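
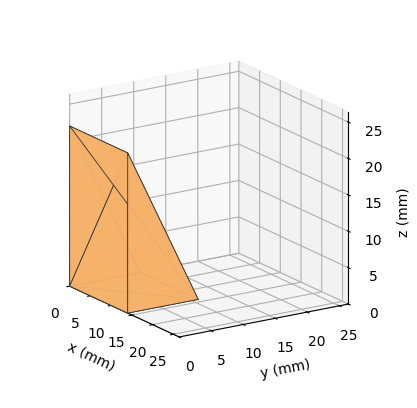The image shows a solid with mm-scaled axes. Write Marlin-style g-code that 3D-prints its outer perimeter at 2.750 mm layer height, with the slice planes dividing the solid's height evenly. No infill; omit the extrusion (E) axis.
Reading the render: the shape is a wedge (ramp): 14 × 11 mm base, rising to 22 mm along the y=0 edge and sloping linearly to z=0 at y=11 (dimensions read to the nearest mm from the axis ticks). For the g-code, the solid's height is divided into equal slices at the stated Δz and each level perimeter traced with G1 moves after a G0 lift.

; perimeter-only toolpath
G21 ; units = mm
G90 ; absolute positioning
G28 ; home
; layer 1
G0 Z2.750
G0 X0.000 Y0.000
G1 X14.000 Y0.000
G1 X14.000 Y9.625
G1 X0.000 Y9.625
G1 X0.000 Y0.000
; layer 2
G0 Z5.500
G0 X0.000 Y0.000
G1 X14.000 Y0.000
G1 X14.000 Y8.250
G1 X0.000 Y8.250
G1 X0.000 Y0.000
; layer 3
G0 Z8.250
G0 X0.000 Y0.000
G1 X14.000 Y0.000
G1 X14.000 Y6.875
G1 X0.000 Y6.875
G1 X0.000 Y0.000
; layer 4
G0 Z11.000
G0 X0.000 Y0.000
G1 X14.000 Y0.000
G1 X14.000 Y5.500
G1 X0.000 Y5.500
G1 X0.000 Y0.000
; layer 5
G0 Z13.750
G0 X0.000 Y0.000
G1 X14.000 Y0.000
G1 X14.000 Y4.125
G1 X0.000 Y4.125
G1 X0.000 Y0.000
; layer 6
G0 Z16.500
G0 X0.000 Y0.000
G1 X14.000 Y0.000
G1 X14.000 Y2.750
G1 X0.000 Y2.750
G1 X0.000 Y0.000
; layer 7
G0 Z19.250
G0 X0.000 Y0.000
G1 X14.000 Y0.000
G1 X14.000 Y1.375
G1 X0.000 Y1.375
G1 X0.000 Y0.000
M2 ; end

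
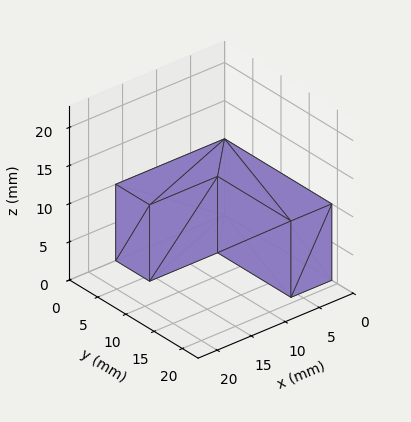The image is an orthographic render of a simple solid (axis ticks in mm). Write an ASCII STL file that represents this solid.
Reading the render: the shape is an L-shaped prism: outer 16 × 19 mm, arm thicknesses ≈ 6 mm (horizontal) and 6 mm (vertical), extruded 10 mm in z (dimensions read to the nearest mm from the axis ticks). For the STL, each face is triangulated and given an outward normal.

solid part
  facet normal 0.0000 0.0000 -1.0000
    outer loop
      vertex 16.0 6.0 0.0
      vertex 16.0 0.0 0.0
      vertex 0.0 0.0 0.0
    endloop
  endfacet
  facet normal 0.0000 0.0000 -1.0000
    outer loop
      vertex 6.0 6.0 0.0
      vertex 16.0 6.0 0.0
      vertex 0.0 0.0 0.0
    endloop
  endfacet
  facet normal 0.0000 0.0000 -1.0000
    outer loop
      vertex 6.0 19.0 0.0
      vertex 6.0 6.0 0.0
      vertex 0.0 0.0 0.0
    endloop
  endfacet
  facet normal 0.0000 0.0000 -1.0000
    outer loop
      vertex 0.0 19.0 0.0
      vertex 6.0 19.0 0.0
      vertex 0.0 0.0 0.0
    endloop
  endfacet
  facet normal 0.0000 0.0000 1.0000
    outer loop
      vertex 0.0 0.0 10.0
      vertex 16.0 0.0 10.0
      vertex 16.0 6.0 10.0
    endloop
  endfacet
  facet normal 0.0000 0.0000 1.0000
    outer loop
      vertex 0.0 0.0 10.0
      vertex 16.0 6.0 10.0
      vertex 6.0 6.0 10.0
    endloop
  endfacet
  facet normal 0.0000 0.0000 1.0000
    outer loop
      vertex 0.0 0.0 10.0
      vertex 6.0 6.0 10.0
      vertex 6.0 19.0 10.0
    endloop
  endfacet
  facet normal 0.0000 0.0000 1.0000
    outer loop
      vertex 0.0 0.0 10.0
      vertex 6.0 19.0 10.0
      vertex 0.0 19.0 10.0
    endloop
  endfacet
  facet normal 0.0000 -1.0000 0.0000
    outer loop
      vertex 0.0 0.0 0.0
      vertex 16.0 0.0 0.0
      vertex 16.0 0.0 10.0
    endloop
  endfacet
  facet normal 0.0000 -1.0000 0.0000
    outer loop
      vertex 0.0 0.0 0.0
      vertex 16.0 0.0 10.0
      vertex 0.0 0.0 10.0
    endloop
  endfacet
  facet normal 1.0000 0.0000 0.0000
    outer loop
      vertex 16.0 0.0 0.0
      vertex 16.0 6.0 0.0
      vertex 16.0 6.0 10.0
    endloop
  endfacet
  facet normal 1.0000 0.0000 0.0000
    outer loop
      vertex 16.0 0.0 0.0
      vertex 16.0 6.0 10.0
      vertex 16.0 0.0 10.0
    endloop
  endfacet
  facet normal 0.0000 1.0000 0.0000
    outer loop
      vertex 16.0 6.0 0.0
      vertex 6.0 6.0 0.0
      vertex 6.0 6.0 10.0
    endloop
  endfacet
  facet normal 0.0000 1.0000 0.0000
    outer loop
      vertex 16.0 6.0 0.0
      vertex 6.0 6.0 10.0
      vertex 16.0 6.0 10.0
    endloop
  endfacet
  facet normal 1.0000 0.0000 0.0000
    outer loop
      vertex 6.0 6.0 0.0
      vertex 6.0 19.0 0.0
      vertex 6.0 19.0 10.0
    endloop
  endfacet
  facet normal 1.0000 0.0000 0.0000
    outer loop
      vertex 6.0 6.0 0.0
      vertex 6.0 19.0 10.0
      vertex 6.0 6.0 10.0
    endloop
  endfacet
  facet normal 0.0000 1.0000 0.0000
    outer loop
      vertex 6.0 19.0 0.0
      vertex 0.0 19.0 0.0
      vertex 0.0 19.0 10.0
    endloop
  endfacet
  facet normal 0.0000 1.0000 0.0000
    outer loop
      vertex 6.0 19.0 0.0
      vertex 0.0 19.0 10.0
      vertex 6.0 19.0 10.0
    endloop
  endfacet
  facet normal -1.0000 0.0000 0.0000
    outer loop
      vertex 0.0 19.0 0.0
      vertex 0.0 0.0 0.0
      vertex 0.0 0.0 10.0
    endloop
  endfacet
  facet normal -1.0000 0.0000 0.0000
    outer loop
      vertex 0.0 19.0 0.0
      vertex 0.0 0.0 10.0
      vertex 0.0 19.0 10.0
    endloop
  endfacet
endsolid part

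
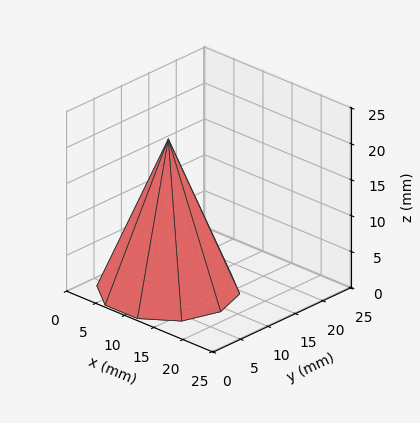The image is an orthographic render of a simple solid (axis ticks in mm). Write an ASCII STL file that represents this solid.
Reading the render: the shape is a regular 10-sided pyramid, base circumscribed radius ≈ 9 mm, apex at z ≈ 21 mm (dimensions read to the nearest mm from the axis ticks). For the STL, each face is triangulated and given an outward normal.

solid part
  facet normal 0.0000 0.0000 -1.0000
    outer loop
      vertex 11.781 17.560 0.000
      vertex 16.281 14.290 0.000
      vertex 18.000 9.000 0.000
    endloop
  endfacet
  facet normal 0.0000 0.0000 -1.0000
    outer loop
      vertex 6.219 17.560 0.000
      vertex 11.781 17.560 0.000
      vertex 18.000 9.000 0.000
    endloop
  endfacet
  facet normal 0.0000 0.0000 -1.0000
    outer loop
      vertex 1.719 14.290 0.000
      vertex 6.219 17.560 0.000
      vertex 18.000 9.000 0.000
    endloop
  endfacet
  facet normal 0.0000 0.0000 -1.0000
    outer loop
      vertex 0.000 9.000 0.000
      vertex 1.719 14.290 0.000
      vertex 18.000 9.000 0.000
    endloop
  endfacet
  facet normal 0.0000 0.0000 -1.0000
    outer loop
      vertex 1.719 3.710 0.000
      vertex 0.000 9.000 0.000
      vertex 18.000 9.000 0.000
    endloop
  endfacet
  facet normal 0.0000 0.0000 -1.0000
    outer loop
      vertex 6.219 0.440 0.000
      vertex 1.719 3.710 0.000
      vertex 18.000 9.000 0.000
    endloop
  endfacet
  facet normal 0.0000 0.0000 -1.0000
    outer loop
      vertex 11.781 0.440 0.000
      vertex 6.219 0.440 0.000
      vertex 18.000 9.000 0.000
    endloop
  endfacet
  facet normal 0.0000 0.0000 -1.0000
    outer loop
      vertex 16.281 3.710 0.000
      vertex 11.781 0.440 0.000
      vertex 18.000 9.000 0.000
    endloop
  endfacet
  facet normal 0.8807 0.2862 0.3774
    outer loop
      vertex 18.000 9.000 0.000
      vertex 16.281 14.290 0.000
      vertex 9.000 9.000 21.000
    endloop
  endfacet
  facet normal 0.5444 0.7491 0.3774
    outer loop
      vertex 16.281 14.290 0.000
      vertex 11.781 17.560 0.000
      vertex 9.000 9.000 21.000
    endloop
  endfacet
  facet normal 0.0000 0.9260 0.3775
    outer loop
      vertex 11.781 17.560 0.000
      vertex 6.219 17.560 0.000
      vertex 9.000 9.000 21.000
    endloop
  endfacet
  facet normal -0.5444 0.7491 0.3774
    outer loop
      vertex 6.219 17.560 0.000
      vertex 1.719 14.290 0.000
      vertex 9.000 9.000 21.000
    endloop
  endfacet
  facet normal -0.8807 0.2862 0.3774
    outer loop
      vertex 1.719 14.290 0.000
      vertex 0.000 9.000 0.000
      vertex 9.000 9.000 21.000
    endloop
  endfacet
  facet normal -0.8807 -0.2862 0.3774
    outer loop
      vertex 0.000 9.000 0.000
      vertex 1.719 3.710 0.000
      vertex 9.000 9.000 21.000
    endloop
  endfacet
  facet normal -0.5444 -0.7491 0.3774
    outer loop
      vertex 1.719 3.710 0.000
      vertex 6.219 0.440 0.000
      vertex 9.000 9.000 21.000
    endloop
  endfacet
  facet normal 0.0000 -0.9260 0.3775
    outer loop
      vertex 6.219 0.440 0.000
      vertex 11.781 0.440 0.000
      vertex 9.000 9.000 21.000
    endloop
  endfacet
  facet normal 0.5444 -0.7491 0.3774
    outer loop
      vertex 11.781 0.440 0.000
      vertex 16.281 3.710 0.000
      vertex 9.000 9.000 21.000
    endloop
  endfacet
  facet normal 0.8807 -0.2862 0.3774
    outer loop
      vertex 16.281 3.710 0.000
      vertex 18.000 9.000 0.000
      vertex 9.000 9.000 21.000
    endloop
  endfacet
endsolid part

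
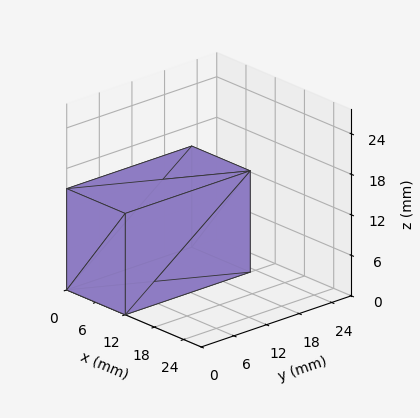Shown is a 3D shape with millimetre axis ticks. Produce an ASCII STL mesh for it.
Reading the render: the shape is a rectangular box, roughly 12 × 23 mm footprint and 15 mm tall (dimensions read to the nearest mm from the axis ticks). For the STL, each face is triangulated and given an outward normal.

solid part
  facet normal 0.0000 0.0000 -1.0000
    outer loop
      vertex 12.00 23.00 0.00
      vertex 12.00 0.00 0.00
      vertex 0.00 0.00 0.00
    endloop
  endfacet
  facet normal 0.0000 0.0000 -1.0000
    outer loop
      vertex 0.00 23.00 0.00
      vertex 12.00 23.00 0.00
      vertex 0.00 0.00 0.00
    endloop
  endfacet
  facet normal 0.0000 0.0000 1.0000
    outer loop
      vertex 0.00 0.00 15.00
      vertex 12.00 0.00 15.00
      vertex 12.00 23.00 15.00
    endloop
  endfacet
  facet normal 0.0000 0.0000 1.0000
    outer loop
      vertex 0.00 0.00 15.00
      vertex 12.00 23.00 15.00
      vertex 0.00 23.00 15.00
    endloop
  endfacet
  facet normal 0.0000 -1.0000 0.0000
    outer loop
      vertex 0.00 0.00 0.00
      vertex 12.00 0.00 0.00
      vertex 12.00 0.00 15.00
    endloop
  endfacet
  facet normal 0.0000 -1.0000 0.0000
    outer loop
      vertex 0.00 0.00 0.00
      vertex 12.00 0.00 15.00
      vertex 0.00 0.00 15.00
    endloop
  endfacet
  facet normal 0.0000 1.0000 0.0000
    outer loop
      vertex 12.00 23.00 15.00
      vertex 12.00 23.00 0.00
      vertex 0.00 23.00 0.00
    endloop
  endfacet
  facet normal 0.0000 1.0000 0.0000
    outer loop
      vertex 0.00 23.00 15.00
      vertex 12.00 23.00 15.00
      vertex 0.00 23.00 0.00
    endloop
  endfacet
  facet normal -1.0000 0.0000 0.0000
    outer loop
      vertex 0.00 23.00 15.00
      vertex 0.00 23.00 0.00
      vertex 0.00 0.00 0.00
    endloop
  endfacet
  facet normal -1.0000 0.0000 0.0000
    outer loop
      vertex 0.00 0.00 15.00
      vertex 0.00 23.00 15.00
      vertex 0.00 0.00 0.00
    endloop
  endfacet
  facet normal 1.0000 0.0000 0.0000
    outer loop
      vertex 12.00 0.00 0.00
      vertex 12.00 23.00 0.00
      vertex 12.00 23.00 15.00
    endloop
  endfacet
  facet normal 1.0000 0.0000 0.0000
    outer loop
      vertex 12.00 0.00 0.00
      vertex 12.00 23.00 15.00
      vertex 12.00 0.00 15.00
    endloop
  endfacet
endsolid part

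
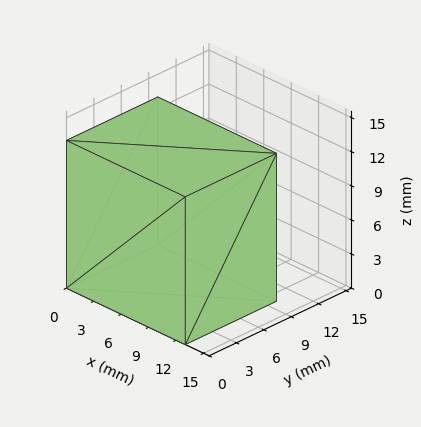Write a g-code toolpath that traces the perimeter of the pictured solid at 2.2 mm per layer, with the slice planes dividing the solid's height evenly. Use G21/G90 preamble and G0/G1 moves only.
Reading the render: the shape is a rectangular box, roughly 13 × 10 mm footprint and 13 mm tall (dimensions read to the nearest mm from the axis ticks). For the g-code, the solid's height is divided into equal slices at the stated Δz and each level perimeter traced with G1 moves after a G0 lift.

; perimeter-only toolpath
G21 ; units = mm
G90 ; absolute positioning
G28 ; home
; layer 1
G0 Z2.2
G0 X0.0 Y0.0
G1 X13.0 Y0.0
G1 X13.0 Y10.0
G1 X0.0 Y10.0
G1 X0.0 Y0.0
; layer 2
G0 Z4.3
G0 X0.0 Y0.0
G1 X13.0 Y0.0
G1 X13.0 Y10.0
G1 X0.0 Y10.0
G1 X0.0 Y0.0
; layer 3
G0 Z6.5
G0 X0.0 Y0.0
G1 X13.0 Y0.0
G1 X13.0 Y10.0
G1 X0.0 Y10.0
G1 X0.0 Y0.0
; layer 4
G0 Z8.7
G0 X0.0 Y0.0
G1 X13.0 Y0.0
G1 X13.0 Y10.0
G1 X0.0 Y10.0
G1 X0.0 Y0.0
; layer 5
G0 Z10.8
G0 X0.0 Y0.0
G1 X13.0 Y0.0
G1 X13.0 Y10.0
G1 X0.0 Y10.0
G1 X0.0 Y0.0
; layer 6
G0 Z13.0
G0 X0.0 Y0.0
G1 X13.0 Y0.0
G1 X13.0 Y10.0
G1 X0.0 Y10.0
G1 X0.0 Y0.0
M2 ; end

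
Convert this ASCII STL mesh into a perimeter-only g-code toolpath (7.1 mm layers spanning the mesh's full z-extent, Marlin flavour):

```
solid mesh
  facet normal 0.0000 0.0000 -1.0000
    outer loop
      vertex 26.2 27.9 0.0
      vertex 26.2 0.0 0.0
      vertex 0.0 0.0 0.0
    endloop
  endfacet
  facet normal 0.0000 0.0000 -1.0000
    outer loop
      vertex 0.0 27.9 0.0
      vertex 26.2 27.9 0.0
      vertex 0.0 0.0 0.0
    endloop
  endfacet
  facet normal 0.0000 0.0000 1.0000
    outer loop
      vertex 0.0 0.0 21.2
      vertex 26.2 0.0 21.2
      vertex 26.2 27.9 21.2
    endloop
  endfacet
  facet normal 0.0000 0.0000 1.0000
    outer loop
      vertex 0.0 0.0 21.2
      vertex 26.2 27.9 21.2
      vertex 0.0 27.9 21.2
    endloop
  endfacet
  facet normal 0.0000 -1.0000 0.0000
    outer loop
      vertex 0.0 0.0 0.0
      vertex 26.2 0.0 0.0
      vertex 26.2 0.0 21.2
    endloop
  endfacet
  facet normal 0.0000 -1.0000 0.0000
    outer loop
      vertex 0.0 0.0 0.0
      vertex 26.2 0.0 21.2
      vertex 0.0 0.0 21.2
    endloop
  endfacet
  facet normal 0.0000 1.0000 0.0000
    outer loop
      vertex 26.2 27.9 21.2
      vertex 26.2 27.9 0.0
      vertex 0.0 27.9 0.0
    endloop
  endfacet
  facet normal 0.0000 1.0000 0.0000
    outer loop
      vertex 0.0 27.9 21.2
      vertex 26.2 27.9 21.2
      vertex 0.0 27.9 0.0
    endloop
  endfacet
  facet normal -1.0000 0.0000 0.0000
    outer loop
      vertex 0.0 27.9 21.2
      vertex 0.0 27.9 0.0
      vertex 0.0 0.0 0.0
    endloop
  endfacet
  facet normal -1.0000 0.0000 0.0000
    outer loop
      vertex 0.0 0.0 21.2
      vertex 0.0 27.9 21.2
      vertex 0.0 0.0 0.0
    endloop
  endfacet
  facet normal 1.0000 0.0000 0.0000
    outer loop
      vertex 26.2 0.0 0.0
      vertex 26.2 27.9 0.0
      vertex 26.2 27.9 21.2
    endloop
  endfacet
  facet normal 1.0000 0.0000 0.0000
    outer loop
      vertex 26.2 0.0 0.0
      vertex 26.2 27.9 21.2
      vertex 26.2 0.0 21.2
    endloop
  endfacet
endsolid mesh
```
; perimeter-only toolpath
G21 ; units = mm
G90 ; absolute positioning
G28 ; home
; layer 1
G0 Z7.1
G0 X0.0 Y0.0
G1 X26.2 Y0.0
G1 X26.2 Y27.9
G1 X0.0 Y27.9
G1 X0.0 Y0.0
; layer 2
G0 Z14.1
G0 X0.0 Y0.0
G1 X26.2 Y0.0
G1 X26.2 Y27.9
G1 X0.0 Y27.9
G1 X0.0 Y0.0
; layer 3
G0 Z21.2
G0 X0.0 Y0.0
G1 X26.2 Y0.0
G1 X26.2 Y27.9
G1 X0.0 Y27.9
G1 X0.0 Y0.0
M2 ; end

The solid is a rectangular box, roughly 26.2 × 27.9 mm footprint and 21.2 mm tall. Slicing at Δz = 7.1 mm — 3 equal slices spanning the solid's height, so layer i sits at z = i·h/3 — gives 3 non-empty perimeters. Each is a 4-segment closed polygon; G0 lifts to the layer z and rapids to the start vertex, then G1 traces the edges.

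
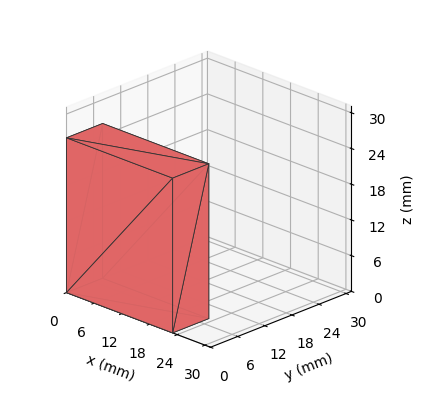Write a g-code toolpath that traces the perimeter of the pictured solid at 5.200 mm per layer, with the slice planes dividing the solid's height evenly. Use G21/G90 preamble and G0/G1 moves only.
Reading the render: the shape is a rectangular box, roughly 23 × 8 mm footprint and 26 mm tall (dimensions read to the nearest mm from the axis ticks). For the g-code, the solid's height is divided into equal slices at the stated Δz and each level perimeter traced with G1 moves after a G0 lift.

; perimeter-only toolpath
G21 ; units = mm
G90 ; absolute positioning
G28 ; home
; layer 1
G0 Z5.200
G0 X0.000 Y0.000
G1 X23.000 Y0.000
G1 X23.000 Y8.000
G1 X0.000 Y8.000
G1 X0.000 Y0.000
; layer 2
G0 Z10.400
G0 X0.000 Y0.000
G1 X23.000 Y0.000
G1 X23.000 Y8.000
G1 X0.000 Y8.000
G1 X0.000 Y0.000
; layer 3
G0 Z15.600
G0 X0.000 Y0.000
G1 X23.000 Y0.000
G1 X23.000 Y8.000
G1 X0.000 Y8.000
G1 X0.000 Y0.000
; layer 4
G0 Z20.800
G0 X0.000 Y0.000
G1 X23.000 Y0.000
G1 X23.000 Y8.000
G1 X0.000 Y8.000
G1 X0.000 Y0.000
; layer 5
G0 Z26.000
G0 X0.000 Y0.000
G1 X23.000 Y0.000
G1 X23.000 Y8.000
G1 X0.000 Y8.000
G1 X0.000 Y0.000
M2 ; end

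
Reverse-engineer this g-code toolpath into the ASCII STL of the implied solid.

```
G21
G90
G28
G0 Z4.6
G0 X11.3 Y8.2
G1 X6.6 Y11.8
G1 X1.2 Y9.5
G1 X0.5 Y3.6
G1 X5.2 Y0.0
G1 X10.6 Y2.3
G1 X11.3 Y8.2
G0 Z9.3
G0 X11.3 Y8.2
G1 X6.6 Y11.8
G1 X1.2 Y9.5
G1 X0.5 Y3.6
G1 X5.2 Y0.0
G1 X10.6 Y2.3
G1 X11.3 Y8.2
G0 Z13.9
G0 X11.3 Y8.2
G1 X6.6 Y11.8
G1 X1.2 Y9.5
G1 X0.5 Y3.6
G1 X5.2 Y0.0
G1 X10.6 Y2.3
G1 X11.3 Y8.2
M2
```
solid part
  facet normal 0.0000 0.0000 -1.0000
    outer loop
      vertex 1.2 9.5 0.0
      vertex 6.6 11.8 0.0
      vertex 11.3 8.2 0.0
    endloop
  endfacet
  facet normal 0.0000 0.0000 -1.0000
    outer loop
      vertex 0.5 3.6 0.0
      vertex 1.2 9.5 0.0
      vertex 11.3 8.2 0.0
    endloop
  endfacet
  facet normal 0.0000 0.0000 -1.0000
    outer loop
      vertex 5.2 0.0 0.0
      vertex 0.5 3.6 0.0
      vertex 11.3 8.2 0.0
    endloop
  endfacet
  facet normal 0.0000 0.0000 -1.0000
    outer loop
      vertex 10.6 2.3 0.0
      vertex 5.2 0.0 0.0
      vertex 11.3 8.2 0.0
    endloop
  endfacet
  facet normal 0.0000 0.0000 1.0000
    outer loop
      vertex 11.3 8.2 13.9
      vertex 6.6 11.8 13.9
      vertex 1.2 9.5 13.9
    endloop
  endfacet
  facet normal 0.0000 0.0000 1.0000
    outer loop
      vertex 11.3 8.2 13.9
      vertex 1.2 9.5 13.9
      vertex 0.5 3.6 13.9
    endloop
  endfacet
  facet normal 0.0000 0.0000 1.0000
    outer loop
      vertex 11.3 8.2 13.9
      vertex 0.5 3.6 13.9
      vertex 5.2 0.0 13.9
    endloop
  endfacet
  facet normal 0.0000 0.0000 1.0000
    outer loop
      vertex 11.3 8.2 13.9
      vertex 5.2 0.0 13.9
      vertex 10.6 2.3 13.9
    endloop
  endfacet
  facet normal 0.6081 0.7939 0.0000
    outer loop
      vertex 11.3 8.2 0.0
      vertex 6.6 11.8 0.0
      vertex 6.6 11.8 13.9
    endloop
  endfacet
  facet normal 0.6081 0.7939 0.0000
    outer loop
      vertex 11.3 8.2 0.0
      vertex 6.6 11.8 13.9
      vertex 11.3 8.2 13.9
    endloop
  endfacet
  facet normal -0.3919 0.9200 0.0000
    outer loop
      vertex 6.6 11.8 0.0
      vertex 1.2 9.5 0.0
      vertex 1.2 9.5 13.9
    endloop
  endfacet
  facet normal -0.3919 0.9200 0.0000
    outer loop
      vertex 6.6 11.8 0.0
      vertex 1.2 9.5 13.9
      vertex 6.6 11.8 13.9
    endloop
  endfacet
  facet normal -0.9930 0.1178 0.0000
    outer loop
      vertex 1.2 9.5 0.0
      vertex 0.5 3.6 0.0
      vertex 0.5 3.6 13.9
    endloop
  endfacet
  facet normal -0.9930 0.1178 0.0000
    outer loop
      vertex 1.2 9.5 0.0
      vertex 0.5 3.6 13.9
      vertex 1.2 9.5 13.9
    endloop
  endfacet
  facet normal -0.6081 -0.7939 0.0000
    outer loop
      vertex 0.5 3.6 0.0
      vertex 5.2 0.0 0.0
      vertex 5.2 0.0 13.9
    endloop
  endfacet
  facet normal -0.6081 -0.7939 0.0000
    outer loop
      vertex 0.5 3.6 0.0
      vertex 5.2 0.0 13.9
      vertex 0.5 3.6 13.9
    endloop
  endfacet
  facet normal 0.3919 -0.9200 0.0000
    outer loop
      vertex 5.2 0.0 0.0
      vertex 10.6 2.3 0.0
      vertex 10.6 2.3 13.9
    endloop
  endfacet
  facet normal 0.3919 -0.9200 0.0000
    outer loop
      vertex 5.2 0.0 0.0
      vertex 10.6 2.3 13.9
      vertex 5.2 0.0 13.9
    endloop
  endfacet
  facet normal 0.9930 -0.1178 0.0000
    outer loop
      vertex 10.6 2.3 0.0
      vertex 11.3 8.2 0.0
      vertex 11.3 8.2 13.9
    endloop
  endfacet
  facet normal 0.9930 -0.1178 0.0000
    outer loop
      vertex 10.6 2.3 0.0
      vertex 11.3 8.2 13.9
      vertex 10.6 2.3 13.9
    endloop
  endfacet
endsolid part

The G0 Z moves step by Δz≈4.6 mm. Every layer's G1 loop is the same polygon, so the solid is a straight extrusion of it from z=0 to z≈13.9. Closing with flat bottom and top caps and triangulating gives 20 facets — a regular 6-sided prism (a cylinder approximated with 6 flat sides), circumscribed radius ≈ 5.9 mm, height ≈ 13.9 mm.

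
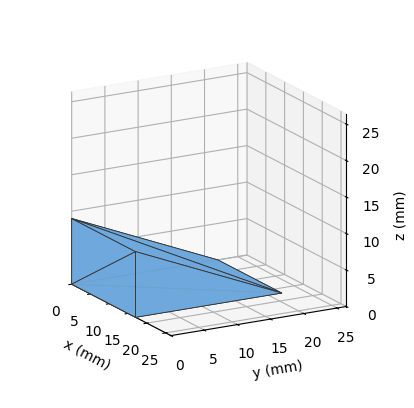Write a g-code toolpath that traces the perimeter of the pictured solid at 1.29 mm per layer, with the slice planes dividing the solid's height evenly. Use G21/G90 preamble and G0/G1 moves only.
Reading the render: the shape is a wedge (ramp): 17 × 22 mm base, rising to 9 mm along the y=0 edge and sloping linearly to z=0 at y=22 (dimensions read to the nearest mm from the axis ticks). For the g-code, the solid's height is divided into equal slices at the stated Δz and each level perimeter traced with G1 moves after a G0 lift.

; perimeter-only toolpath
G21 ; units = mm
G90 ; absolute positioning
G28 ; home
; layer 1
G0 Z1.29
G0 X0.00 Y0.00
G1 X17.00 Y0.00
G1 X17.00 Y18.86
G1 X0.00 Y18.86
G1 X0.00 Y0.00
; layer 2
G0 Z2.57
G0 X0.00 Y0.00
G1 X17.00 Y0.00
G1 X17.00 Y15.71
G1 X0.00 Y15.71
G1 X0.00 Y0.00
; layer 3
G0 Z3.86
G0 X0.00 Y0.00
G1 X17.00 Y0.00
G1 X17.00 Y12.57
G1 X0.00 Y12.57
G1 X0.00 Y0.00
; layer 4
G0 Z5.14
G0 X0.00 Y0.00
G1 X17.00 Y0.00
G1 X17.00 Y9.43
G1 X0.00 Y9.43
G1 X0.00 Y0.00
; layer 5
G0 Z6.43
G0 X0.00 Y0.00
G1 X17.00 Y0.00
G1 X17.00 Y6.29
G1 X0.00 Y6.29
G1 X0.00 Y0.00
; layer 6
G0 Z7.71
G0 X0.00 Y0.00
G1 X17.00 Y0.00
G1 X17.00 Y3.14
G1 X0.00 Y3.14
G1 X0.00 Y0.00
M2 ; end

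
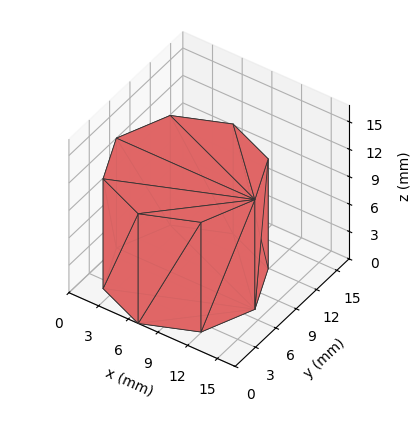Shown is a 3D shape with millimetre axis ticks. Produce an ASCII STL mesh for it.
Reading the render: the shape is a regular 8-sided prism (a cylinder approximated with 8 flat sides), circumscribed radius ≈ 7 mm, height ≈ 12 mm (dimensions read to the nearest mm from the axis ticks). For the STL, each face is triangulated and given an outward normal.

solid part
  facet normal 0.0000 0.0000 -1.0000
    outer loop
      vertex 7.000 14.000 0.000
      vertex 11.950 11.950 0.000
      vertex 14.000 7.000 0.000
    endloop
  endfacet
  facet normal 0.0000 0.0000 -1.0000
    outer loop
      vertex 2.050 11.950 0.000
      vertex 7.000 14.000 0.000
      vertex 14.000 7.000 0.000
    endloop
  endfacet
  facet normal 0.0000 0.0000 -1.0000
    outer loop
      vertex 0.000 7.000 0.000
      vertex 2.050 11.950 0.000
      vertex 14.000 7.000 0.000
    endloop
  endfacet
  facet normal 0.0000 0.0000 -1.0000
    outer loop
      vertex 2.050 2.050 0.000
      vertex 0.000 7.000 0.000
      vertex 14.000 7.000 0.000
    endloop
  endfacet
  facet normal 0.0000 0.0000 -1.0000
    outer loop
      vertex 7.000 0.000 0.000
      vertex 2.050 2.050 0.000
      vertex 14.000 7.000 0.000
    endloop
  endfacet
  facet normal 0.0000 0.0000 -1.0000
    outer loop
      vertex 11.950 2.050 0.000
      vertex 7.000 0.000 0.000
      vertex 14.000 7.000 0.000
    endloop
  endfacet
  facet normal 0.0000 0.0000 1.0000
    outer loop
      vertex 14.000 7.000 12.000
      vertex 11.950 11.950 12.000
      vertex 7.000 14.000 12.000
    endloop
  endfacet
  facet normal 0.0000 0.0000 1.0000
    outer loop
      vertex 14.000 7.000 12.000
      vertex 7.000 14.000 12.000
      vertex 2.050 11.950 12.000
    endloop
  endfacet
  facet normal 0.0000 0.0000 1.0000
    outer loop
      vertex 14.000 7.000 12.000
      vertex 2.050 11.950 12.000
      vertex 0.000 7.000 12.000
    endloop
  endfacet
  facet normal 0.0000 0.0000 1.0000
    outer loop
      vertex 14.000 7.000 12.000
      vertex 0.000 7.000 12.000
      vertex 2.050 2.050 12.000
    endloop
  endfacet
  facet normal 0.0000 0.0000 1.0000
    outer loop
      vertex 14.000 7.000 12.000
      vertex 2.050 2.050 12.000
      vertex 7.000 0.000 12.000
    endloop
  endfacet
  facet normal 0.0000 0.0000 1.0000
    outer loop
      vertex 14.000 7.000 12.000
      vertex 7.000 0.000 12.000
      vertex 11.950 2.050 12.000
    endloop
  endfacet
  facet normal 0.9239 0.3826 0.0000
    outer loop
      vertex 14.000 7.000 0.000
      vertex 11.950 11.950 0.000
      vertex 11.950 11.950 12.000
    endloop
  endfacet
  facet normal 0.9239 0.3826 0.0000
    outer loop
      vertex 14.000 7.000 0.000
      vertex 11.950 11.950 12.000
      vertex 14.000 7.000 12.000
    endloop
  endfacet
  facet normal 0.3826 0.9239 0.0000
    outer loop
      vertex 11.950 11.950 0.000
      vertex 7.000 14.000 0.000
      vertex 7.000 14.000 12.000
    endloop
  endfacet
  facet normal 0.3826 0.9239 0.0000
    outer loop
      vertex 11.950 11.950 0.000
      vertex 7.000 14.000 12.000
      vertex 11.950 11.950 12.000
    endloop
  endfacet
  facet normal -0.3826 0.9239 0.0000
    outer loop
      vertex 7.000 14.000 0.000
      vertex 2.050 11.950 0.000
      vertex 2.050 11.950 12.000
    endloop
  endfacet
  facet normal -0.3826 0.9239 0.0000
    outer loop
      vertex 7.000 14.000 0.000
      vertex 2.050 11.950 12.000
      vertex 7.000 14.000 12.000
    endloop
  endfacet
  facet normal -0.9239 0.3826 0.0000
    outer loop
      vertex 2.050 11.950 0.000
      vertex 0.000 7.000 0.000
      vertex 0.000 7.000 12.000
    endloop
  endfacet
  facet normal -0.9239 0.3826 0.0000
    outer loop
      vertex 2.050 11.950 0.000
      vertex 0.000 7.000 12.000
      vertex 2.050 11.950 12.000
    endloop
  endfacet
  facet normal -0.9239 -0.3826 0.0000
    outer loop
      vertex 0.000 7.000 0.000
      vertex 2.050 2.050 0.000
      vertex 2.050 2.050 12.000
    endloop
  endfacet
  facet normal -0.9239 -0.3826 0.0000
    outer loop
      vertex 0.000 7.000 0.000
      vertex 2.050 2.050 12.000
      vertex 0.000 7.000 12.000
    endloop
  endfacet
  facet normal -0.3826 -0.9239 0.0000
    outer loop
      vertex 2.050 2.050 0.000
      vertex 7.000 0.000 0.000
      vertex 7.000 0.000 12.000
    endloop
  endfacet
  facet normal -0.3826 -0.9239 0.0000
    outer loop
      vertex 2.050 2.050 0.000
      vertex 7.000 0.000 12.000
      vertex 2.050 2.050 12.000
    endloop
  endfacet
  facet normal 0.3826 -0.9239 0.0000
    outer loop
      vertex 7.000 0.000 0.000
      vertex 11.950 2.050 0.000
      vertex 11.950 2.050 12.000
    endloop
  endfacet
  facet normal 0.3826 -0.9239 0.0000
    outer loop
      vertex 7.000 0.000 0.000
      vertex 11.950 2.050 12.000
      vertex 7.000 0.000 12.000
    endloop
  endfacet
  facet normal 0.9239 -0.3826 0.0000
    outer loop
      vertex 11.950 2.050 0.000
      vertex 14.000 7.000 0.000
      vertex 14.000 7.000 12.000
    endloop
  endfacet
  facet normal 0.9239 -0.3826 0.0000
    outer loop
      vertex 11.950 2.050 0.000
      vertex 14.000 7.000 12.000
      vertex 11.950 2.050 12.000
    endloop
  endfacet
endsolid part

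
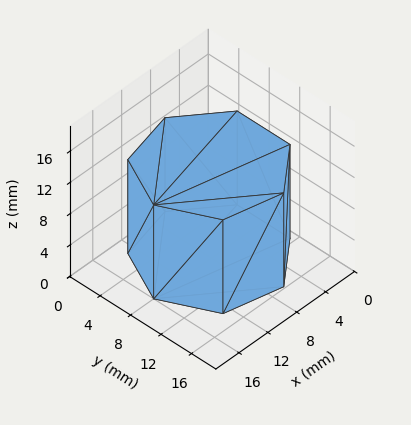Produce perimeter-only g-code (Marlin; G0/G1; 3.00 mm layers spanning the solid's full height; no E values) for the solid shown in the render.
Reading the render: the shape is a regular 7-sided prism (a cylinder approximated with 7 flat sides), circumscribed radius ≈ 8 mm, height ≈ 12 mm (dimensions read to the nearest mm from the axis ticks). For the g-code, the solid's height is divided into equal slices at the stated Δz and each level perimeter traced with G1 moves after a G0 lift.

; perimeter-only toolpath
G21 ; units = mm
G90 ; absolute positioning
G28 ; home
; layer 1
G0 Z3.00
G0 X16.00 Y8.00
G1 X12.99 Y14.25
G1 X6.22 Y15.80
G1 X0.79 Y11.47
G1 X0.79 Y4.53
G1 X6.22 Y0.20
G1 X12.99 Y1.75
G1 X16.00 Y8.00
; layer 2
G0 Z6.00
G0 X16.00 Y8.00
G1 X12.99 Y14.25
G1 X6.22 Y15.80
G1 X0.79 Y11.47
G1 X0.79 Y4.53
G1 X6.22 Y0.20
G1 X12.99 Y1.75
G1 X16.00 Y8.00
; layer 3
G0 Z9.00
G0 X16.00 Y8.00
G1 X12.99 Y14.25
G1 X6.22 Y15.80
G1 X0.79 Y11.47
G1 X0.79 Y4.53
G1 X6.22 Y0.20
G1 X12.99 Y1.75
G1 X16.00 Y8.00
; layer 4
G0 Z12.00
G0 X16.00 Y8.00
G1 X12.99 Y14.25
G1 X6.22 Y15.80
G1 X0.79 Y11.47
G1 X0.79 Y4.53
G1 X6.22 Y0.20
G1 X12.99 Y1.75
G1 X16.00 Y8.00
M2 ; end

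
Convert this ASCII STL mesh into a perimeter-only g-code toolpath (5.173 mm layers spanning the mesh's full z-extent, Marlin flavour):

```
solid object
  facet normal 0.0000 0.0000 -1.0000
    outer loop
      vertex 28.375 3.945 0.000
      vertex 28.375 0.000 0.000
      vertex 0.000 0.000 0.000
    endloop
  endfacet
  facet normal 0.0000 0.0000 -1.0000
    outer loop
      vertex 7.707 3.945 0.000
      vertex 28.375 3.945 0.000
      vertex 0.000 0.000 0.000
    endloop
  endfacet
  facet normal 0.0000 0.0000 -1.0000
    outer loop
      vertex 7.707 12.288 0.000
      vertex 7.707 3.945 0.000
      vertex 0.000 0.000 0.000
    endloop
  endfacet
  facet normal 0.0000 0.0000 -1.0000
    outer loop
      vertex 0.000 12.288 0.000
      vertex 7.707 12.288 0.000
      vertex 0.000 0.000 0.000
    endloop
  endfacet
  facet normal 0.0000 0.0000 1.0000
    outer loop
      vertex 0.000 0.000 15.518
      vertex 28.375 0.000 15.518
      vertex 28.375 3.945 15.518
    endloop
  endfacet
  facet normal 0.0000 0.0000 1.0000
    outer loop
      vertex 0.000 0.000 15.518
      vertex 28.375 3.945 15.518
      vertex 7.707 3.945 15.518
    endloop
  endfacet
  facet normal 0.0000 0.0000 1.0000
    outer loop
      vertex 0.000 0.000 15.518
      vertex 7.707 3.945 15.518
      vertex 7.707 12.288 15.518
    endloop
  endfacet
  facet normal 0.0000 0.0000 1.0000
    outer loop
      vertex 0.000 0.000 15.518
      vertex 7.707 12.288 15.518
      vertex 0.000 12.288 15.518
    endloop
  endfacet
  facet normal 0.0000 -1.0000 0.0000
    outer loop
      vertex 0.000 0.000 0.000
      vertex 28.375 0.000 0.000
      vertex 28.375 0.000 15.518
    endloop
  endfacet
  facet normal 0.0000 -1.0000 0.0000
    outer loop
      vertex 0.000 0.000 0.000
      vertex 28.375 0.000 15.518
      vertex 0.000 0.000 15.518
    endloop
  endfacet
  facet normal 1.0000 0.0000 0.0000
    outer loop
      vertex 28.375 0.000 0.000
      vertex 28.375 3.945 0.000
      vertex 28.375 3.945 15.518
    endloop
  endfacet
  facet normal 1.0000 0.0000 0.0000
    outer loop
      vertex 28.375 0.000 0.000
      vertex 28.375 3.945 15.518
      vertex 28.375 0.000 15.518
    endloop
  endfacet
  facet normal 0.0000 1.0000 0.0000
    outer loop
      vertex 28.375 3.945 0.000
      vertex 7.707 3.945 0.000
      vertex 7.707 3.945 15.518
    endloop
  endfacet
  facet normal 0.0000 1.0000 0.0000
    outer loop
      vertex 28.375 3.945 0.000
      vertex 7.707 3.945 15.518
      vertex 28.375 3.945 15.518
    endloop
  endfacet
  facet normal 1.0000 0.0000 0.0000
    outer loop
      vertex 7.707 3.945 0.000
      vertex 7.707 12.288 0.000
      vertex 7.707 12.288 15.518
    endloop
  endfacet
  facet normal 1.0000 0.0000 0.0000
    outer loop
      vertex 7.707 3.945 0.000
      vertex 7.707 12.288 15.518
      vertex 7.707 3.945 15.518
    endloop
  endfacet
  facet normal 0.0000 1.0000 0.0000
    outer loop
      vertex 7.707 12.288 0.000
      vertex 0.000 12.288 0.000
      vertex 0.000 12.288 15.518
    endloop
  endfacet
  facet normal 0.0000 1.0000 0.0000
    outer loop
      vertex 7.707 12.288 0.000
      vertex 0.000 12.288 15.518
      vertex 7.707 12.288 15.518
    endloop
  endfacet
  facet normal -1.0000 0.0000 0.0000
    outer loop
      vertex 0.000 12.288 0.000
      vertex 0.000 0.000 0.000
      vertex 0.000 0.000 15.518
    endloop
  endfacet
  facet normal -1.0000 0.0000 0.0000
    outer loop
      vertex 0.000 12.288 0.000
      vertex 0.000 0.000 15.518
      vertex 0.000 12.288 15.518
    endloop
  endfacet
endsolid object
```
; perimeter-only toolpath
G21 ; units = mm
G90 ; absolute positioning
G28 ; home
; layer 1
G0 Z5.173
G0 X0.000 Y0.000
G1 X28.375 Y0.000
G1 X28.375 Y3.945
G1 X7.707 Y3.945
G1 X7.707 Y12.288
G1 X0.000 Y12.288
G1 X0.000 Y0.000
; layer 2
G0 Z10.345
G0 X0.000 Y0.000
G1 X28.375 Y0.000
G1 X28.375 Y3.945
G1 X7.707 Y3.945
G1 X7.707 Y12.288
G1 X0.000 Y12.288
G1 X0.000 Y0.000
; layer 3
G0 Z15.518
G0 X0.000 Y0.000
G1 X28.375 Y0.000
G1 X28.375 Y3.945
G1 X7.707 Y3.945
G1 X7.707 Y12.288
G1 X0.000 Y12.288
G1 X0.000 Y0.000
M2 ; end

The solid is an L-shaped prism: outer 28.4 × 12.3 mm, arm thicknesses ≈ 3.94 mm (horizontal) and 7.71 mm (vertical), extruded 15.5 mm in z. Slicing at Δz = 5.173 mm — 3 equal slices spanning the solid's height, so layer i sits at z = i·h/3 — gives 3 non-empty perimeters. Each is a 6-segment closed polygon; G0 lifts to the layer z and rapids to the start vertex, then G1 traces the edges.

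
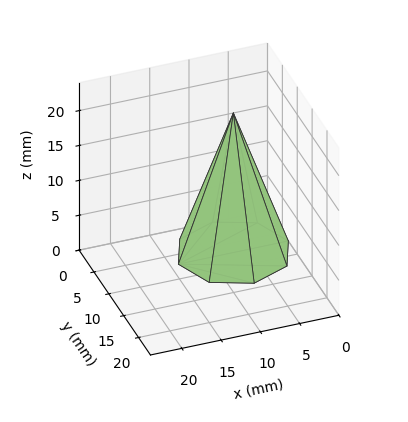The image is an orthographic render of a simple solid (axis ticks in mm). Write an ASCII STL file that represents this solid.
Reading the render: the shape is a regular 8-sided pyramid, base circumscribed radius ≈ 7 mm, apex at z ≈ 20 mm (dimensions read to the nearest mm from the axis ticks). For the STL, each face is triangulated and given an outward normal.

solid part
  facet normal 0.0000 0.0000 -1.0000
    outer loop
      vertex 7.00 14.00 0.00
      vertex 11.95 11.95 0.00
      vertex 14.00 7.00 0.00
    endloop
  endfacet
  facet normal 0.0000 0.0000 -1.0000
    outer loop
      vertex 2.05 11.95 0.00
      vertex 7.00 14.00 0.00
      vertex 14.00 7.00 0.00
    endloop
  endfacet
  facet normal 0.0000 0.0000 -1.0000
    outer loop
      vertex 0.00 7.00 0.00
      vertex 2.05 11.95 0.00
      vertex 14.00 7.00 0.00
    endloop
  endfacet
  facet normal 0.0000 0.0000 -1.0000
    outer loop
      vertex 2.05 2.05 0.00
      vertex 0.00 7.00 0.00
      vertex 14.00 7.00 0.00
    endloop
  endfacet
  facet normal 0.0000 0.0000 -1.0000
    outer loop
      vertex 7.00 0.00 0.00
      vertex 2.05 2.05 0.00
      vertex 14.00 7.00 0.00
    endloop
  endfacet
  facet normal 0.0000 0.0000 -1.0000
    outer loop
      vertex 11.95 2.05 0.00
      vertex 7.00 0.00 0.00
      vertex 14.00 7.00 0.00
    endloop
  endfacet
  facet normal 0.8791 0.3641 0.3077
    outer loop
      vertex 14.00 7.00 0.00
      vertex 11.95 11.95 0.00
      vertex 7.00 7.00 20.00
    endloop
  endfacet
  facet normal 0.3641 0.8791 0.3077
    outer loop
      vertex 11.95 11.95 0.00
      vertex 7.00 14.00 0.00
      vertex 7.00 7.00 20.00
    endloop
  endfacet
  facet normal -0.3641 0.8791 0.3077
    outer loop
      vertex 7.00 14.00 0.00
      vertex 2.05 11.95 0.00
      vertex 7.00 7.00 20.00
    endloop
  endfacet
  facet normal -0.8791 0.3641 0.3077
    outer loop
      vertex 2.05 11.95 0.00
      vertex 0.00 7.00 0.00
      vertex 7.00 7.00 20.00
    endloop
  endfacet
  facet normal -0.8791 -0.3641 0.3077
    outer loop
      vertex 0.00 7.00 0.00
      vertex 2.05 2.05 0.00
      vertex 7.00 7.00 20.00
    endloop
  endfacet
  facet normal -0.3641 -0.8791 0.3077
    outer loop
      vertex 2.05 2.05 0.00
      vertex 7.00 0.00 0.00
      vertex 7.00 7.00 20.00
    endloop
  endfacet
  facet normal 0.3641 -0.8791 0.3077
    outer loop
      vertex 7.00 0.00 0.00
      vertex 11.95 2.05 0.00
      vertex 7.00 7.00 20.00
    endloop
  endfacet
  facet normal 0.8791 -0.3641 0.3077
    outer loop
      vertex 11.95 2.05 0.00
      vertex 14.00 7.00 0.00
      vertex 7.00 7.00 20.00
    endloop
  endfacet
endsolid part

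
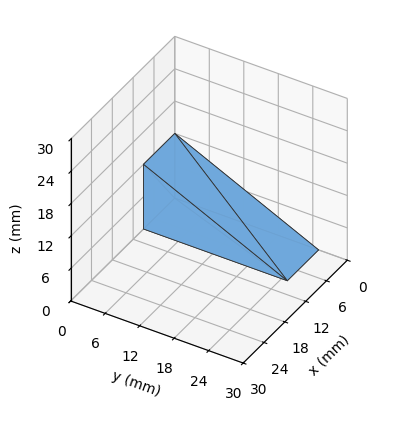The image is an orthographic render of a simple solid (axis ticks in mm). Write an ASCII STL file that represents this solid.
Reading the render: the shape is a wedge (ramp): 9 × 25 mm base, rising to 12 mm along the y=0 edge and sloping linearly to z=0 at y=25 (dimensions read to the nearest mm from the axis ticks). For the STL, each face is triangulated and given an outward normal.

solid part
  facet normal 0.0000 0.0000 -1.0000
    outer loop
      vertex 9.00 25.00 0.00
      vertex 9.00 0.00 0.00
      vertex 0.00 0.00 0.00
    endloop
  endfacet
  facet normal 0.0000 0.0000 -1.0000
    outer loop
      vertex 0.00 25.00 0.00
      vertex 9.00 25.00 0.00
      vertex 0.00 0.00 0.00
    endloop
  endfacet
  facet normal 0.0000 -1.0000 0.0000
    outer loop
      vertex 0.00 0.00 0.00
      vertex 9.00 0.00 0.00
      vertex 9.00 0.00 12.00
    endloop
  endfacet
  facet normal 0.0000 -1.0000 0.0000
    outer loop
      vertex 0.00 0.00 0.00
      vertex 9.00 0.00 12.00
      vertex 0.00 0.00 12.00
    endloop
  endfacet
  facet normal 0.0000 0.4327 0.9015
    outer loop
      vertex 0.00 0.00 12.00
      vertex 9.00 0.00 12.00
      vertex 9.00 25.00 0.00
    endloop
  endfacet
  facet normal 0.0000 0.4327 0.9015
    outer loop
      vertex 0.00 0.00 12.00
      vertex 9.00 25.00 0.00
      vertex 0.00 25.00 0.00
    endloop
  endfacet
  facet normal -1.0000 0.0000 0.0000
    outer loop
      vertex 0.00 0.00 12.00
      vertex 0.00 25.00 0.00
      vertex 0.00 0.00 0.00
    endloop
  endfacet
  facet normal 1.0000 0.0000 0.0000
    outer loop
      vertex 9.00 0.00 0.00
      vertex 9.00 25.00 0.00
      vertex 9.00 0.00 12.00
    endloop
  endfacet
endsolid part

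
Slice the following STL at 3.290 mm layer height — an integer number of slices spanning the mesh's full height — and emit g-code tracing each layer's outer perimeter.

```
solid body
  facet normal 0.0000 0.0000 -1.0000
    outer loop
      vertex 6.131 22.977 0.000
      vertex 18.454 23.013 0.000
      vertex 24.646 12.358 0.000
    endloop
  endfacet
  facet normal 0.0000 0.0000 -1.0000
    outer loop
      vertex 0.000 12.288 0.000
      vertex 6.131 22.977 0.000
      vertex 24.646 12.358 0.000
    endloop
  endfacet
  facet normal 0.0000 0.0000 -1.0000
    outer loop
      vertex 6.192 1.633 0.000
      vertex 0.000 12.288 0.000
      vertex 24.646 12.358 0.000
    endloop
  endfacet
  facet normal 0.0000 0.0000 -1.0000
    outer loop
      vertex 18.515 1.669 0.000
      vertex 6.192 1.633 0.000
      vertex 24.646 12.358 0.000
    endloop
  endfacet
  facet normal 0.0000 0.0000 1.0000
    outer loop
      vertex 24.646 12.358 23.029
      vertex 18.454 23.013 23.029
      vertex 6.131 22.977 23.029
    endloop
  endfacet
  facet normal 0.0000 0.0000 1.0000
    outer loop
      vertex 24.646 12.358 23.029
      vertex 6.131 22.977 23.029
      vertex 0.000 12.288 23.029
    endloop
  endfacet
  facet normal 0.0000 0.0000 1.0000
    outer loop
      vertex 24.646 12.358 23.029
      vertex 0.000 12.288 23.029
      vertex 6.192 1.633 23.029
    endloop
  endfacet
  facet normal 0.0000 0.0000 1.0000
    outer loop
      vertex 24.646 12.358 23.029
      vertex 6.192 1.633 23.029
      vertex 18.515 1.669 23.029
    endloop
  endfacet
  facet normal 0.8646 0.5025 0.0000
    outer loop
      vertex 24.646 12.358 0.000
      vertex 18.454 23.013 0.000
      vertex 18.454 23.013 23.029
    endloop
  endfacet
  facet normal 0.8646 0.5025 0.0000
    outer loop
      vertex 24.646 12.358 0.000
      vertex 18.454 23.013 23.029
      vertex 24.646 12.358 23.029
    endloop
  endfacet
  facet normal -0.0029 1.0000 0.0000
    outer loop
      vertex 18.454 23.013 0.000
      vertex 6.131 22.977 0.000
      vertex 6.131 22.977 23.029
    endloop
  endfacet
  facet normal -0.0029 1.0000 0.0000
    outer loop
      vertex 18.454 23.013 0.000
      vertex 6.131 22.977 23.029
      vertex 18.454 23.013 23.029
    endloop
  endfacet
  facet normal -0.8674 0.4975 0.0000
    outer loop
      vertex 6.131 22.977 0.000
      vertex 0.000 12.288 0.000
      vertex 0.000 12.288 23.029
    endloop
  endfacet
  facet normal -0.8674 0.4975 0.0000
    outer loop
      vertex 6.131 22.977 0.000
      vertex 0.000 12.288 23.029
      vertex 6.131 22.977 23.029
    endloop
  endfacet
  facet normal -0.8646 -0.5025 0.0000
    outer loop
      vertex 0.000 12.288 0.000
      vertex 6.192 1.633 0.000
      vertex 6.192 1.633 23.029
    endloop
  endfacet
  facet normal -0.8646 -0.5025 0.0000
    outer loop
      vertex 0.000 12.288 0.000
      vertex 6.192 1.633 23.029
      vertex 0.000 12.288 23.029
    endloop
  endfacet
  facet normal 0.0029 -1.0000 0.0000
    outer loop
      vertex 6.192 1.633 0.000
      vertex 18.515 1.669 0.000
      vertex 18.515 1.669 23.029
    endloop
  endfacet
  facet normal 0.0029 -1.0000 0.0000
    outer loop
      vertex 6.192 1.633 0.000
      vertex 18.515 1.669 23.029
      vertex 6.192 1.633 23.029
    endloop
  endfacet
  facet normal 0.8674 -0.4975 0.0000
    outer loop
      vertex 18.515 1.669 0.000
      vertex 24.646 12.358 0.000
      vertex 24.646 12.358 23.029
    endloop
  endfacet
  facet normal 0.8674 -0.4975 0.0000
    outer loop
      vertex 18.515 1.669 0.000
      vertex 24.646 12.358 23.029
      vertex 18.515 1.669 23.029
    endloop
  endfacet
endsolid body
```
; perimeter-only toolpath
G21 ; units = mm
G90 ; absolute positioning
G28 ; home
; layer 1
G0 Z3.290
G0 X24.646 Y12.358
G1 X18.454 Y23.013
G1 X6.131 Y22.977
G1 X0.000 Y12.288
G1 X6.192 Y1.633
G1 X18.515 Y1.669
G1 X24.646 Y12.358
; layer 2
G0 Z6.580
G0 X24.646 Y12.358
G1 X18.454 Y23.013
G1 X6.131 Y22.977
G1 X0.000 Y12.288
G1 X6.192 Y1.633
G1 X18.515 Y1.669
G1 X24.646 Y12.358
; layer 3
G0 Z9.870
G0 X24.646 Y12.358
G1 X18.454 Y23.013
G1 X6.131 Y22.977
G1 X0.000 Y12.288
G1 X6.192 Y1.633
G1 X18.515 Y1.669
G1 X24.646 Y12.358
; layer 4
G0 Z13.159
G0 X24.646 Y12.358
G1 X18.454 Y23.013
G1 X6.131 Y22.977
G1 X0.000 Y12.288
G1 X6.192 Y1.633
G1 X18.515 Y1.669
G1 X24.646 Y12.358
; layer 5
G0 Z16.449
G0 X24.646 Y12.358
G1 X18.454 Y23.013
G1 X6.131 Y22.977
G1 X0.000 Y12.288
G1 X6.192 Y1.633
G1 X18.515 Y1.669
G1 X24.646 Y12.358
; layer 6
G0 Z19.739
G0 X24.646 Y12.358
G1 X18.454 Y23.013
G1 X6.131 Y22.977
G1 X0.000 Y12.288
G1 X6.192 Y1.633
G1 X18.515 Y1.669
G1 X24.646 Y12.358
; layer 7
G0 Z23.029
G0 X24.646 Y12.358
G1 X18.454 Y23.013
G1 X6.131 Y22.977
G1 X0.000 Y12.288
G1 X6.192 Y1.633
G1 X18.515 Y1.669
G1 X24.646 Y12.358
M2 ; end

The solid is a regular 6-sided prism (a cylinder approximated with 6 flat sides), circumscribed radius ≈ 12.3 mm, height ≈ 23 mm. Slicing at Δz = 3.290 mm — 7 equal slices spanning the solid's height, so layer i sits at z = i·h/7 — gives 7 non-empty perimeters. Each is a 6-segment closed polygon; G0 lifts to the layer z and rapids to the start vertex, then G1 traces the edges.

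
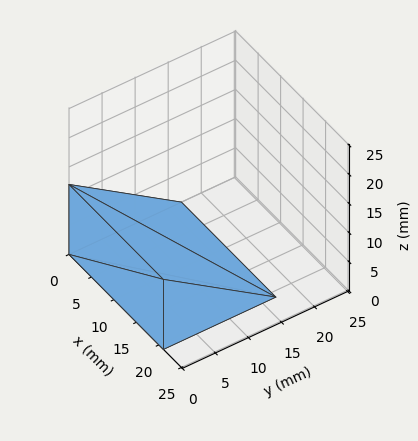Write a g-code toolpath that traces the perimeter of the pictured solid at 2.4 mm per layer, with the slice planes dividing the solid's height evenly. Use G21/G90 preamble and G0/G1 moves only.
Reading the render: the shape is a wedge (ramp): 21 × 17 mm base, rising to 12 mm along the y=0 edge and sloping linearly to z=0 at y=17 (dimensions read to the nearest mm from the axis ticks). For the g-code, the solid's height is divided into equal slices at the stated Δz and each level perimeter traced with G1 moves after a G0 lift.

; perimeter-only toolpath
G21 ; units = mm
G90 ; absolute positioning
G28 ; home
; layer 1
G0 Z2.4
G0 X0.0 Y0.0
G1 X21.0 Y0.0
G1 X21.0 Y13.6
G1 X0.0 Y13.6
G1 X0.0 Y0.0
; layer 2
G0 Z4.8
G0 X0.0 Y0.0
G1 X21.0 Y0.0
G1 X21.0 Y10.2
G1 X0.0 Y10.2
G1 X0.0 Y0.0
; layer 3
G0 Z7.2
G0 X0.0 Y0.0
G1 X21.0 Y0.0
G1 X21.0 Y6.8
G1 X0.0 Y6.8
G1 X0.0 Y0.0
; layer 4
G0 Z9.6
G0 X0.0 Y0.0
G1 X21.0 Y0.0
G1 X21.0 Y3.4
G1 X0.0 Y3.4
G1 X0.0 Y0.0
M2 ; end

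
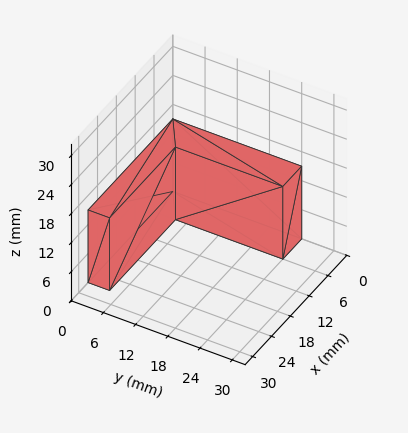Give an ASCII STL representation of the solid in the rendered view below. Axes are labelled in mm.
Reading the render: the shape is an L-shaped prism: outer 27 × 24 mm, arm thicknesses ≈ 4 mm (horizontal) and 6 mm (vertical), extruded 15 mm in z (dimensions read to the nearest mm from the axis ticks). For the STL, each face is triangulated and given an outward normal.

solid part
  facet normal 0.0000 0.0000 -1.0000
    outer loop
      vertex 27.00 4.00 0.00
      vertex 27.00 0.00 0.00
      vertex 0.00 0.00 0.00
    endloop
  endfacet
  facet normal 0.0000 0.0000 -1.0000
    outer loop
      vertex 6.00 4.00 0.00
      vertex 27.00 4.00 0.00
      vertex 0.00 0.00 0.00
    endloop
  endfacet
  facet normal 0.0000 0.0000 -1.0000
    outer loop
      vertex 6.00 24.00 0.00
      vertex 6.00 4.00 0.00
      vertex 0.00 0.00 0.00
    endloop
  endfacet
  facet normal 0.0000 0.0000 -1.0000
    outer loop
      vertex 0.00 24.00 0.00
      vertex 6.00 24.00 0.00
      vertex 0.00 0.00 0.00
    endloop
  endfacet
  facet normal 0.0000 0.0000 1.0000
    outer loop
      vertex 0.00 0.00 15.00
      vertex 27.00 0.00 15.00
      vertex 27.00 4.00 15.00
    endloop
  endfacet
  facet normal 0.0000 0.0000 1.0000
    outer loop
      vertex 0.00 0.00 15.00
      vertex 27.00 4.00 15.00
      vertex 6.00 4.00 15.00
    endloop
  endfacet
  facet normal 0.0000 0.0000 1.0000
    outer loop
      vertex 0.00 0.00 15.00
      vertex 6.00 4.00 15.00
      vertex 6.00 24.00 15.00
    endloop
  endfacet
  facet normal 0.0000 0.0000 1.0000
    outer loop
      vertex 0.00 0.00 15.00
      vertex 6.00 24.00 15.00
      vertex 0.00 24.00 15.00
    endloop
  endfacet
  facet normal 0.0000 -1.0000 0.0000
    outer loop
      vertex 0.00 0.00 0.00
      vertex 27.00 0.00 0.00
      vertex 27.00 0.00 15.00
    endloop
  endfacet
  facet normal 0.0000 -1.0000 0.0000
    outer loop
      vertex 0.00 0.00 0.00
      vertex 27.00 0.00 15.00
      vertex 0.00 0.00 15.00
    endloop
  endfacet
  facet normal 1.0000 0.0000 0.0000
    outer loop
      vertex 27.00 0.00 0.00
      vertex 27.00 4.00 0.00
      vertex 27.00 4.00 15.00
    endloop
  endfacet
  facet normal 1.0000 0.0000 0.0000
    outer loop
      vertex 27.00 0.00 0.00
      vertex 27.00 4.00 15.00
      vertex 27.00 0.00 15.00
    endloop
  endfacet
  facet normal 0.0000 1.0000 0.0000
    outer loop
      vertex 27.00 4.00 0.00
      vertex 6.00 4.00 0.00
      vertex 6.00 4.00 15.00
    endloop
  endfacet
  facet normal 0.0000 1.0000 0.0000
    outer loop
      vertex 27.00 4.00 0.00
      vertex 6.00 4.00 15.00
      vertex 27.00 4.00 15.00
    endloop
  endfacet
  facet normal 1.0000 0.0000 0.0000
    outer loop
      vertex 6.00 4.00 0.00
      vertex 6.00 24.00 0.00
      vertex 6.00 24.00 15.00
    endloop
  endfacet
  facet normal 1.0000 0.0000 0.0000
    outer loop
      vertex 6.00 4.00 0.00
      vertex 6.00 24.00 15.00
      vertex 6.00 4.00 15.00
    endloop
  endfacet
  facet normal 0.0000 1.0000 0.0000
    outer loop
      vertex 6.00 24.00 0.00
      vertex 0.00 24.00 0.00
      vertex 0.00 24.00 15.00
    endloop
  endfacet
  facet normal 0.0000 1.0000 0.0000
    outer loop
      vertex 6.00 24.00 0.00
      vertex 0.00 24.00 15.00
      vertex 6.00 24.00 15.00
    endloop
  endfacet
  facet normal -1.0000 0.0000 0.0000
    outer loop
      vertex 0.00 24.00 0.00
      vertex 0.00 0.00 0.00
      vertex 0.00 0.00 15.00
    endloop
  endfacet
  facet normal -1.0000 0.0000 0.0000
    outer loop
      vertex 0.00 24.00 0.00
      vertex 0.00 0.00 15.00
      vertex 0.00 24.00 15.00
    endloop
  endfacet
endsolid part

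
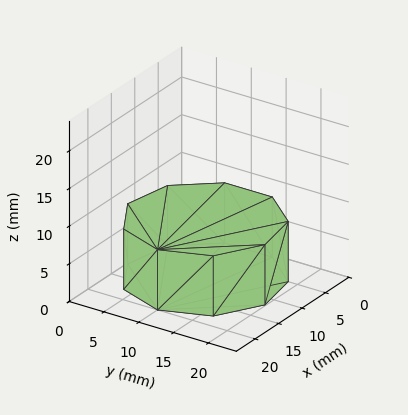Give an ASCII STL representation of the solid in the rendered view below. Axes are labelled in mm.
Reading the render: the shape is a regular 9-sided prism (a cylinder approximated with 9 flat sides), circumscribed radius ≈ 10 mm, height ≈ 8 mm (dimensions read to the nearest mm from the axis ticks). For the STL, each face is triangulated and given an outward normal.

solid part
  facet normal 0.0000 0.0000 -1.0000
    outer loop
      vertex 11.736 19.848 0.000
      vertex 17.660 16.428 0.000
      vertex 20.000 10.000 0.000
    endloop
  endfacet
  facet normal 0.0000 0.0000 -1.0000
    outer loop
      vertex 5.000 18.660 0.000
      vertex 11.736 19.848 0.000
      vertex 20.000 10.000 0.000
    endloop
  endfacet
  facet normal 0.0000 0.0000 -1.0000
    outer loop
      vertex 0.603 13.420 0.000
      vertex 5.000 18.660 0.000
      vertex 20.000 10.000 0.000
    endloop
  endfacet
  facet normal 0.0000 0.0000 -1.0000
    outer loop
      vertex 0.603 6.580 0.000
      vertex 0.603 13.420 0.000
      vertex 20.000 10.000 0.000
    endloop
  endfacet
  facet normal 0.0000 0.0000 -1.0000
    outer loop
      vertex 5.000 1.340 0.000
      vertex 0.603 6.580 0.000
      vertex 20.000 10.000 0.000
    endloop
  endfacet
  facet normal 0.0000 0.0000 -1.0000
    outer loop
      vertex 11.736 0.152 0.000
      vertex 5.000 1.340 0.000
      vertex 20.000 10.000 0.000
    endloop
  endfacet
  facet normal 0.0000 0.0000 -1.0000
    outer loop
      vertex 17.660 3.572 0.000
      vertex 11.736 0.152 0.000
      vertex 20.000 10.000 0.000
    endloop
  endfacet
  facet normal 0.0000 0.0000 1.0000
    outer loop
      vertex 20.000 10.000 8.000
      vertex 17.660 16.428 8.000
      vertex 11.736 19.848 8.000
    endloop
  endfacet
  facet normal 0.0000 0.0000 1.0000
    outer loop
      vertex 20.000 10.000 8.000
      vertex 11.736 19.848 8.000
      vertex 5.000 18.660 8.000
    endloop
  endfacet
  facet normal 0.0000 0.0000 1.0000
    outer loop
      vertex 20.000 10.000 8.000
      vertex 5.000 18.660 8.000
      vertex 0.603 13.420 8.000
    endloop
  endfacet
  facet normal 0.0000 0.0000 1.0000
    outer loop
      vertex 20.000 10.000 8.000
      vertex 0.603 13.420 8.000
      vertex 0.603 6.580 8.000
    endloop
  endfacet
  facet normal 0.0000 0.0000 1.0000
    outer loop
      vertex 20.000 10.000 8.000
      vertex 0.603 6.580 8.000
      vertex 5.000 1.340 8.000
    endloop
  endfacet
  facet normal 0.0000 0.0000 1.0000
    outer loop
      vertex 20.000 10.000 8.000
      vertex 5.000 1.340 8.000
      vertex 11.736 0.152 8.000
    endloop
  endfacet
  facet normal 0.0000 0.0000 1.0000
    outer loop
      vertex 20.000 10.000 8.000
      vertex 11.736 0.152 8.000
      vertex 17.660 3.572 8.000
    endloop
  endfacet
  facet normal 0.9397 0.3421 0.0000
    outer loop
      vertex 20.000 10.000 0.000
      vertex 17.660 16.428 0.000
      vertex 17.660 16.428 8.000
    endloop
  endfacet
  facet normal 0.9397 0.3421 0.0000
    outer loop
      vertex 20.000 10.000 0.000
      vertex 17.660 16.428 8.000
      vertex 20.000 10.000 8.000
    endloop
  endfacet
  facet normal 0.5000 0.8660 0.0000
    outer loop
      vertex 17.660 16.428 0.000
      vertex 11.736 19.848 0.000
      vertex 11.736 19.848 8.000
    endloop
  endfacet
  facet normal 0.5000 0.8660 0.0000
    outer loop
      vertex 17.660 16.428 0.000
      vertex 11.736 19.848 8.000
      vertex 17.660 16.428 8.000
    endloop
  endfacet
  facet normal -0.1737 0.9848 0.0000
    outer loop
      vertex 11.736 19.848 0.000
      vertex 5.000 18.660 0.000
      vertex 5.000 18.660 8.000
    endloop
  endfacet
  facet normal -0.1737 0.9848 0.0000
    outer loop
      vertex 11.736 19.848 0.000
      vertex 5.000 18.660 8.000
      vertex 11.736 19.848 8.000
    endloop
  endfacet
  facet normal -0.7660 0.6428 0.0000
    outer loop
      vertex 5.000 18.660 0.000
      vertex 0.603 13.420 0.000
      vertex 0.603 13.420 8.000
    endloop
  endfacet
  facet normal -0.7660 0.6428 0.0000
    outer loop
      vertex 5.000 18.660 0.000
      vertex 0.603 13.420 8.000
      vertex 5.000 18.660 8.000
    endloop
  endfacet
  facet normal -1.0000 0.0000 0.0000
    outer loop
      vertex 0.603 13.420 0.000
      vertex 0.603 6.580 0.000
      vertex 0.603 6.580 8.000
    endloop
  endfacet
  facet normal -1.0000 0.0000 0.0000
    outer loop
      vertex 0.603 13.420 0.000
      vertex 0.603 6.580 8.000
      vertex 0.603 13.420 8.000
    endloop
  endfacet
  facet normal -0.7660 -0.6428 0.0000
    outer loop
      vertex 0.603 6.580 0.000
      vertex 5.000 1.340 0.000
      vertex 5.000 1.340 8.000
    endloop
  endfacet
  facet normal -0.7660 -0.6428 0.0000
    outer loop
      vertex 0.603 6.580 0.000
      vertex 5.000 1.340 8.000
      vertex 0.603 6.580 8.000
    endloop
  endfacet
  facet normal -0.1737 -0.9848 0.0000
    outer loop
      vertex 5.000 1.340 0.000
      vertex 11.736 0.152 0.000
      vertex 11.736 0.152 8.000
    endloop
  endfacet
  facet normal -0.1737 -0.9848 0.0000
    outer loop
      vertex 5.000 1.340 0.000
      vertex 11.736 0.152 8.000
      vertex 5.000 1.340 8.000
    endloop
  endfacet
  facet normal 0.5000 -0.8660 0.0000
    outer loop
      vertex 11.736 0.152 0.000
      vertex 17.660 3.572 0.000
      vertex 17.660 3.572 8.000
    endloop
  endfacet
  facet normal 0.5000 -0.8660 0.0000
    outer loop
      vertex 11.736 0.152 0.000
      vertex 17.660 3.572 8.000
      vertex 11.736 0.152 8.000
    endloop
  endfacet
  facet normal 0.9397 -0.3421 0.0000
    outer loop
      vertex 17.660 3.572 0.000
      vertex 20.000 10.000 0.000
      vertex 20.000 10.000 8.000
    endloop
  endfacet
  facet normal 0.9397 -0.3421 0.0000
    outer loop
      vertex 17.660 3.572 0.000
      vertex 20.000 10.000 8.000
      vertex 17.660 3.572 8.000
    endloop
  endfacet
endsolid part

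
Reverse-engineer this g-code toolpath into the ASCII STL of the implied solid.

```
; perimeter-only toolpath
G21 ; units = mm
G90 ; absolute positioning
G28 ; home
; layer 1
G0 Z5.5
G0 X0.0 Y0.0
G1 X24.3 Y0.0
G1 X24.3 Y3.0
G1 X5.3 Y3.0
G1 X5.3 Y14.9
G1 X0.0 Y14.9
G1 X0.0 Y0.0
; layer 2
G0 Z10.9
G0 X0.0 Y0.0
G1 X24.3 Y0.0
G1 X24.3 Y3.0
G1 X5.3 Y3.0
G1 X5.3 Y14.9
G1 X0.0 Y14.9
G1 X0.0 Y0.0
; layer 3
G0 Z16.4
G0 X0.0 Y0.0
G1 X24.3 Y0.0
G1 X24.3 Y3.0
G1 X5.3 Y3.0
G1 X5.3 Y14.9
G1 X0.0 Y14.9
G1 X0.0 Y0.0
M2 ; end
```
solid part
  facet normal 0.0000 0.0000 -1.0000
    outer loop
      vertex 24.3 3.0 0.0
      vertex 24.3 0.0 0.0
      vertex 0.0 0.0 0.0
    endloop
  endfacet
  facet normal 0.0000 0.0000 -1.0000
    outer loop
      vertex 5.3 3.0 0.0
      vertex 24.3 3.0 0.0
      vertex 0.0 0.0 0.0
    endloop
  endfacet
  facet normal 0.0000 0.0000 -1.0000
    outer loop
      vertex 5.3 14.9 0.0
      vertex 5.3 3.0 0.0
      vertex 0.0 0.0 0.0
    endloop
  endfacet
  facet normal 0.0000 0.0000 -1.0000
    outer loop
      vertex 0.0 14.9 0.0
      vertex 5.3 14.9 0.0
      vertex 0.0 0.0 0.0
    endloop
  endfacet
  facet normal 0.0000 0.0000 1.0000
    outer loop
      vertex 0.0 0.0 16.4
      vertex 24.3 0.0 16.4
      vertex 24.3 3.0 16.4
    endloop
  endfacet
  facet normal 0.0000 0.0000 1.0000
    outer loop
      vertex 0.0 0.0 16.4
      vertex 24.3 3.0 16.4
      vertex 5.3 3.0 16.4
    endloop
  endfacet
  facet normal 0.0000 0.0000 1.0000
    outer loop
      vertex 0.0 0.0 16.4
      vertex 5.3 3.0 16.4
      vertex 5.3 14.9 16.4
    endloop
  endfacet
  facet normal 0.0000 0.0000 1.0000
    outer loop
      vertex 0.0 0.0 16.4
      vertex 5.3 14.9 16.4
      vertex 0.0 14.9 16.4
    endloop
  endfacet
  facet normal 0.0000 -1.0000 0.0000
    outer loop
      vertex 0.0 0.0 0.0
      vertex 24.3 0.0 0.0
      vertex 24.3 0.0 16.4
    endloop
  endfacet
  facet normal 0.0000 -1.0000 0.0000
    outer loop
      vertex 0.0 0.0 0.0
      vertex 24.3 0.0 16.4
      vertex 0.0 0.0 16.4
    endloop
  endfacet
  facet normal 1.0000 0.0000 0.0000
    outer loop
      vertex 24.3 0.0 0.0
      vertex 24.3 3.0 0.0
      vertex 24.3 3.0 16.4
    endloop
  endfacet
  facet normal 1.0000 0.0000 0.0000
    outer loop
      vertex 24.3 0.0 0.0
      vertex 24.3 3.0 16.4
      vertex 24.3 0.0 16.4
    endloop
  endfacet
  facet normal 0.0000 1.0000 0.0000
    outer loop
      vertex 24.3 3.0 0.0
      vertex 5.3 3.0 0.0
      vertex 5.3 3.0 16.4
    endloop
  endfacet
  facet normal 0.0000 1.0000 0.0000
    outer loop
      vertex 24.3 3.0 0.0
      vertex 5.3 3.0 16.4
      vertex 24.3 3.0 16.4
    endloop
  endfacet
  facet normal 1.0000 0.0000 0.0000
    outer loop
      vertex 5.3 3.0 0.0
      vertex 5.3 14.9 0.0
      vertex 5.3 14.9 16.4
    endloop
  endfacet
  facet normal 1.0000 0.0000 0.0000
    outer loop
      vertex 5.3 3.0 0.0
      vertex 5.3 14.9 16.4
      vertex 5.3 3.0 16.4
    endloop
  endfacet
  facet normal 0.0000 1.0000 0.0000
    outer loop
      vertex 5.3 14.9 0.0
      vertex 0.0 14.9 0.0
      vertex 0.0 14.9 16.4
    endloop
  endfacet
  facet normal 0.0000 1.0000 0.0000
    outer loop
      vertex 5.3 14.9 0.0
      vertex 0.0 14.9 16.4
      vertex 5.3 14.9 16.4
    endloop
  endfacet
  facet normal -1.0000 0.0000 0.0000
    outer loop
      vertex 0.0 14.9 0.0
      vertex 0.0 0.0 0.0
      vertex 0.0 0.0 16.4
    endloop
  endfacet
  facet normal -1.0000 0.0000 0.0000
    outer loop
      vertex 0.0 14.9 0.0
      vertex 0.0 0.0 16.4
      vertex 0.0 14.9 16.4
    endloop
  endfacet
endsolid part

The G0 Z moves step by Δz≈5.5 mm. Every layer's G1 loop is the same polygon, so the solid is a straight extrusion of it from z=0 to z≈16.4. Closing with flat bottom and top caps and triangulating gives 20 facets — an L-shaped prism: outer 24.3 × 14.9 mm, arm thicknesses ≈ 3 mm (horizontal) and 5.3 mm (vertical), extruded 16.4 mm in z.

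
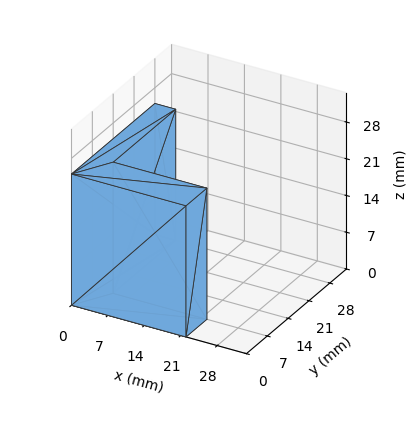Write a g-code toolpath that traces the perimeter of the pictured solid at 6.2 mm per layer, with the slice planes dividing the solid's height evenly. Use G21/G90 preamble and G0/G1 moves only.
Reading the render: the shape is an L-shaped prism: outer 22 × 28 mm, arm thicknesses ≈ 7 mm (horizontal) and 4 mm (vertical), extruded 25 mm in z (dimensions read to the nearest mm from the axis ticks). For the g-code, the solid's height is divided into equal slices at the stated Δz and each level perimeter traced with G1 moves after a G0 lift.

; perimeter-only toolpath
G21 ; units = mm
G90 ; absolute positioning
G28 ; home
; layer 1
G0 Z6.2
G0 X0.0 Y0.0
G1 X22.0 Y0.0
G1 X22.0 Y7.0
G1 X4.0 Y7.0
G1 X4.0 Y28.0
G1 X0.0 Y28.0
G1 X0.0 Y0.0
; layer 2
G0 Z12.5
G0 X0.0 Y0.0
G1 X22.0 Y0.0
G1 X22.0 Y7.0
G1 X4.0 Y7.0
G1 X4.0 Y28.0
G1 X0.0 Y28.0
G1 X0.0 Y0.0
; layer 3
G0 Z18.8
G0 X0.0 Y0.0
G1 X22.0 Y0.0
G1 X22.0 Y7.0
G1 X4.0 Y7.0
G1 X4.0 Y28.0
G1 X0.0 Y28.0
G1 X0.0 Y0.0
; layer 4
G0 Z25.0
G0 X0.0 Y0.0
G1 X22.0 Y0.0
G1 X22.0 Y7.0
G1 X4.0 Y7.0
G1 X4.0 Y28.0
G1 X0.0 Y28.0
G1 X0.0 Y0.0
M2 ; end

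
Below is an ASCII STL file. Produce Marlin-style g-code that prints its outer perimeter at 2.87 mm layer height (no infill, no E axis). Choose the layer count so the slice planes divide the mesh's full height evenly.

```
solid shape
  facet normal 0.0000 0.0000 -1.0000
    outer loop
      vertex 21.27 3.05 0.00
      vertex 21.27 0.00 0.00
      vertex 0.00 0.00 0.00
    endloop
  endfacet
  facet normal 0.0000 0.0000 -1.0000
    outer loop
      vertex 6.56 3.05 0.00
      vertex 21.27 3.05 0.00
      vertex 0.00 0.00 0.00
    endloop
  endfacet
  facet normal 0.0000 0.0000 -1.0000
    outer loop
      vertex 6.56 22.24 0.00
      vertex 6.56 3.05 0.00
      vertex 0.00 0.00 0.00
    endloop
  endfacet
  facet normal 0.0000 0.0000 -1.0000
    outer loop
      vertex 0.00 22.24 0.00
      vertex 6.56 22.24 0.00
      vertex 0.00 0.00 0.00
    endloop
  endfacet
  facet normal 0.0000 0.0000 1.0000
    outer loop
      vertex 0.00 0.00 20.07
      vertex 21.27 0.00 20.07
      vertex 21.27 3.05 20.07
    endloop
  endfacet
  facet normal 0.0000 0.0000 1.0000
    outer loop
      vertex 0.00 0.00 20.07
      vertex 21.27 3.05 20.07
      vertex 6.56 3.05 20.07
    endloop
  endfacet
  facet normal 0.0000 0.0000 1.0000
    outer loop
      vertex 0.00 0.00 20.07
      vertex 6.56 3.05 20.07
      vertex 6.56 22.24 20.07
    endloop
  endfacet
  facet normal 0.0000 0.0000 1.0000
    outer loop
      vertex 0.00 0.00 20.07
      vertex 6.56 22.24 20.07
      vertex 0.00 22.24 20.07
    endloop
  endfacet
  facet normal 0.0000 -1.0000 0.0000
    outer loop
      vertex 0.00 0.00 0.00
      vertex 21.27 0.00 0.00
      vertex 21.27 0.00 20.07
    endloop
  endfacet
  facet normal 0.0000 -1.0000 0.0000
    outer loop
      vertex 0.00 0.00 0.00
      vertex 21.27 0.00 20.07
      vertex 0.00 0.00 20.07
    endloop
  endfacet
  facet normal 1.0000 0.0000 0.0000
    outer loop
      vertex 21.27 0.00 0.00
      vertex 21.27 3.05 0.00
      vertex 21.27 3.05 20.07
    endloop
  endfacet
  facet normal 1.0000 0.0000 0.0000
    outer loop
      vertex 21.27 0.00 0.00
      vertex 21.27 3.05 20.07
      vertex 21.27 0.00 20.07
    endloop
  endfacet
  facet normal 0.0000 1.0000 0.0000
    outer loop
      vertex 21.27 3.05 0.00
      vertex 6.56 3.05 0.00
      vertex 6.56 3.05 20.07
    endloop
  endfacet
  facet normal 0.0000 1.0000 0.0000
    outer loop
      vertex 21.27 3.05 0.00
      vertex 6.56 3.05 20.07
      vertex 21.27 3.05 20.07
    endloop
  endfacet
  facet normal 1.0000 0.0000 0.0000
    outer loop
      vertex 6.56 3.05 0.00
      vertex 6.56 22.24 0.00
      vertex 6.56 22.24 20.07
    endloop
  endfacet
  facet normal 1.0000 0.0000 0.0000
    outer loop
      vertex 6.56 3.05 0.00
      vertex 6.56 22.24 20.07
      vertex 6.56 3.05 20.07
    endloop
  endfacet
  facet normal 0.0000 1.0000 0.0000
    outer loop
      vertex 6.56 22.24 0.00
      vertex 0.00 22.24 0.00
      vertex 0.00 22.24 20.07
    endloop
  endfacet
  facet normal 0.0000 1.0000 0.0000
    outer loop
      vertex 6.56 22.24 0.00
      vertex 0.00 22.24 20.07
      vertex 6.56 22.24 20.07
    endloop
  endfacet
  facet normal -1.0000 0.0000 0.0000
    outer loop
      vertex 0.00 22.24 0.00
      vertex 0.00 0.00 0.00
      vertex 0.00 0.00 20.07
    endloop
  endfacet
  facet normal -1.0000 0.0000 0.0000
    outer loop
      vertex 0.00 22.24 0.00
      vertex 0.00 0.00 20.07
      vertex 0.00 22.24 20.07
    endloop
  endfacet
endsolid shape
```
; perimeter-only toolpath
G21 ; units = mm
G90 ; absolute positioning
G28 ; home
; layer 1
G0 Z2.87
G0 X0.00 Y0.00
G1 X21.27 Y0.00
G1 X21.27 Y3.05
G1 X6.56 Y3.05
G1 X6.56 Y22.24
G1 X0.00 Y22.24
G1 X0.00 Y0.00
; layer 2
G0 Z5.73
G0 X0.00 Y0.00
G1 X21.27 Y0.00
G1 X21.27 Y3.05
G1 X6.56 Y3.05
G1 X6.56 Y22.24
G1 X0.00 Y22.24
G1 X0.00 Y0.00
; layer 3
G0 Z8.60
G0 X0.00 Y0.00
G1 X21.27 Y0.00
G1 X21.27 Y3.05
G1 X6.56 Y3.05
G1 X6.56 Y22.24
G1 X0.00 Y22.24
G1 X0.00 Y0.00
; layer 4
G0 Z11.47
G0 X0.00 Y0.00
G1 X21.27 Y0.00
G1 X21.27 Y3.05
G1 X6.56 Y3.05
G1 X6.56 Y22.24
G1 X0.00 Y22.24
G1 X0.00 Y0.00
; layer 5
G0 Z14.34
G0 X0.00 Y0.00
G1 X21.27 Y0.00
G1 X21.27 Y3.05
G1 X6.56 Y3.05
G1 X6.56 Y22.24
G1 X0.00 Y22.24
G1 X0.00 Y0.00
; layer 6
G0 Z17.20
G0 X0.00 Y0.00
G1 X21.27 Y0.00
G1 X21.27 Y3.05
G1 X6.56 Y3.05
G1 X6.56 Y22.24
G1 X0.00 Y22.24
G1 X0.00 Y0.00
; layer 7
G0 Z20.07
G0 X0.00 Y0.00
G1 X21.27 Y0.00
G1 X21.27 Y3.05
G1 X6.56 Y3.05
G1 X6.56 Y22.24
G1 X0.00 Y22.24
G1 X0.00 Y0.00
M2 ; end

The solid is an L-shaped prism: outer 21.3 × 22.2 mm, arm thicknesses ≈ 3.05 mm (horizontal) and 6.56 mm (vertical), extruded 20.1 mm in z. Slicing at Δz = 2.87 mm — 7 equal slices spanning the solid's height, so layer i sits at z = i·h/7 — gives 7 non-empty perimeters. Each is a 6-segment closed polygon; G0 lifts to the layer z and rapids to the start vertex, then G1 traces the edges.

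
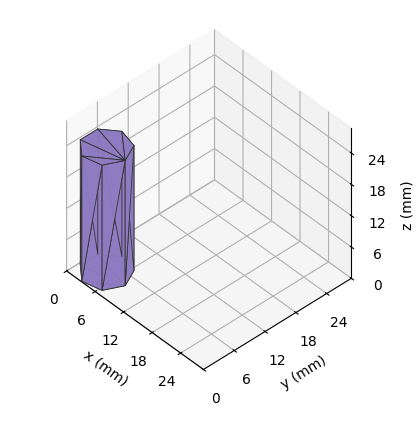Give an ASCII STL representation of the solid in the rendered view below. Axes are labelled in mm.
Reading the render: the shape is a regular 7-sided prism (a cylinder approximated with 7 flat sides), circumscribed radius ≈ 4 mm, height ≈ 24 mm (dimensions read to the nearest mm from the axis ticks). For the STL, each face is triangulated and given an outward normal.

solid part
  facet normal 0.0000 0.0000 -1.0000
    outer loop
      vertex 3.1 7.9 0.0
      vertex 6.5 7.1 0.0
      vertex 8.0 4.0 0.0
    endloop
  endfacet
  facet normal 0.0000 0.0000 -1.0000
    outer loop
      vertex 0.4 5.7 0.0
      vertex 3.1 7.9 0.0
      vertex 8.0 4.0 0.0
    endloop
  endfacet
  facet normal 0.0000 0.0000 -1.0000
    outer loop
      vertex 0.4 2.3 0.0
      vertex 0.4 5.7 0.0
      vertex 8.0 4.0 0.0
    endloop
  endfacet
  facet normal 0.0000 0.0000 -1.0000
    outer loop
      vertex 3.1 0.1 0.0
      vertex 0.4 2.3 0.0
      vertex 8.0 4.0 0.0
    endloop
  endfacet
  facet normal 0.0000 0.0000 -1.0000
    outer loop
      vertex 6.5 0.9 0.0
      vertex 3.1 0.1 0.0
      vertex 8.0 4.0 0.0
    endloop
  endfacet
  facet normal 0.0000 0.0000 1.0000
    outer loop
      vertex 8.0 4.0 24.0
      vertex 6.5 7.1 24.0
      vertex 3.1 7.9 24.0
    endloop
  endfacet
  facet normal 0.0000 0.0000 1.0000
    outer loop
      vertex 8.0 4.0 24.0
      vertex 3.1 7.9 24.0
      vertex 0.4 5.7 24.0
    endloop
  endfacet
  facet normal 0.0000 0.0000 1.0000
    outer loop
      vertex 8.0 4.0 24.0
      vertex 0.4 5.7 24.0
      vertex 0.4 2.3 24.0
    endloop
  endfacet
  facet normal 0.0000 0.0000 1.0000
    outer loop
      vertex 8.0 4.0 24.0
      vertex 0.4 2.3 24.0
      vertex 3.1 0.1 24.0
    endloop
  endfacet
  facet normal 0.0000 0.0000 1.0000
    outer loop
      vertex 8.0 4.0 24.0
      vertex 3.1 0.1 24.0
      vertex 6.5 0.9 24.0
    endloop
  endfacet
  facet normal 0.9002 0.4356 0.0000
    outer loop
      vertex 8.0 4.0 0.0
      vertex 6.5 7.1 0.0
      vertex 6.5 7.1 24.0
    endloop
  endfacet
  facet normal 0.9002 0.4356 0.0000
    outer loop
      vertex 8.0 4.0 0.0
      vertex 6.5 7.1 24.0
      vertex 8.0 4.0 24.0
    endloop
  endfacet
  facet normal 0.2290 0.9734 0.0000
    outer loop
      vertex 6.5 7.1 0.0
      vertex 3.1 7.9 0.0
      vertex 3.1 7.9 24.0
    endloop
  endfacet
  facet normal 0.2290 0.9734 0.0000
    outer loop
      vertex 6.5 7.1 0.0
      vertex 3.1 7.9 24.0
      vertex 6.5 7.1 24.0
    endloop
  endfacet
  facet normal -0.6317 0.7752 0.0000
    outer loop
      vertex 3.1 7.9 0.0
      vertex 0.4 5.7 0.0
      vertex 0.4 5.7 24.0
    endloop
  endfacet
  facet normal -0.6317 0.7752 0.0000
    outer loop
      vertex 3.1 7.9 0.0
      vertex 0.4 5.7 24.0
      vertex 3.1 7.9 24.0
    endloop
  endfacet
  facet normal -1.0000 0.0000 0.0000
    outer loop
      vertex 0.4 5.7 0.0
      vertex 0.4 2.3 0.0
      vertex 0.4 2.3 24.0
    endloop
  endfacet
  facet normal -1.0000 0.0000 0.0000
    outer loop
      vertex 0.4 5.7 0.0
      vertex 0.4 2.3 24.0
      vertex 0.4 5.7 24.0
    endloop
  endfacet
  facet normal -0.6317 -0.7752 0.0000
    outer loop
      vertex 0.4 2.3 0.0
      vertex 3.1 0.1 0.0
      vertex 3.1 0.1 24.0
    endloop
  endfacet
  facet normal -0.6317 -0.7752 0.0000
    outer loop
      vertex 0.4 2.3 0.0
      vertex 3.1 0.1 24.0
      vertex 0.4 2.3 24.0
    endloop
  endfacet
  facet normal 0.2290 -0.9734 0.0000
    outer loop
      vertex 3.1 0.1 0.0
      vertex 6.5 0.9 0.0
      vertex 6.5 0.9 24.0
    endloop
  endfacet
  facet normal 0.2290 -0.9734 0.0000
    outer loop
      vertex 3.1 0.1 0.0
      vertex 6.5 0.9 24.0
      vertex 3.1 0.1 24.0
    endloop
  endfacet
  facet normal 0.9002 -0.4356 0.0000
    outer loop
      vertex 6.5 0.9 0.0
      vertex 8.0 4.0 0.0
      vertex 8.0 4.0 24.0
    endloop
  endfacet
  facet normal 0.9002 -0.4356 0.0000
    outer loop
      vertex 6.5 0.9 0.0
      vertex 8.0 4.0 24.0
      vertex 6.5 0.9 24.0
    endloop
  endfacet
endsolid part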